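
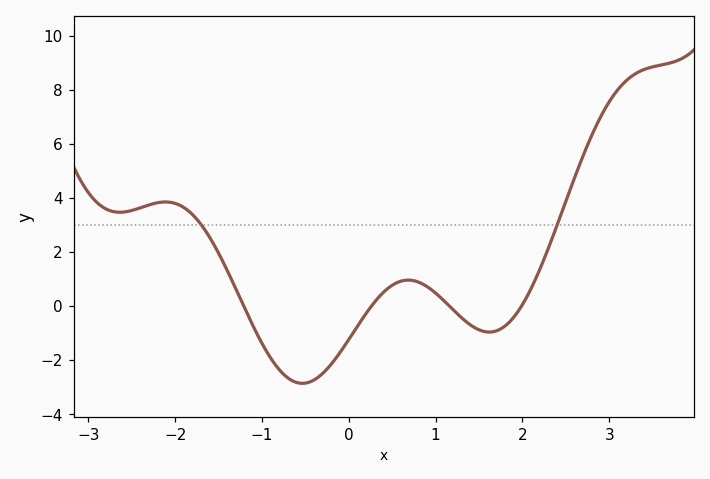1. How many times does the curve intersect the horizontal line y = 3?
2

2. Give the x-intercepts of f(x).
-1.21, 0.261, 1.16, 1.99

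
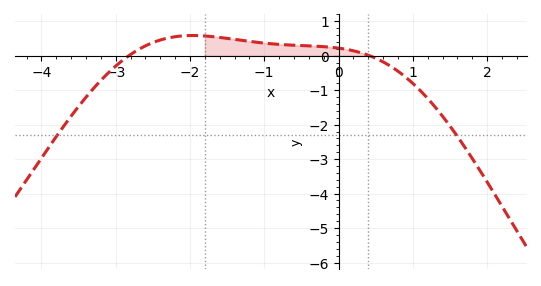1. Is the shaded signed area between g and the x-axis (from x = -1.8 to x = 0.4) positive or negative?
positive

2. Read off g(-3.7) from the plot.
-2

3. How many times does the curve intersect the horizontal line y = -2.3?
2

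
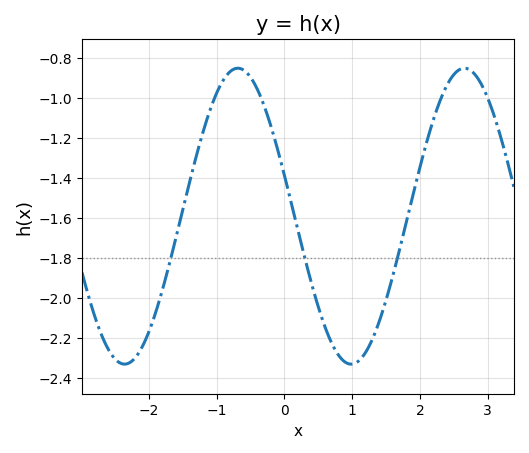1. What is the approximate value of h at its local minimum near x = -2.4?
-2.32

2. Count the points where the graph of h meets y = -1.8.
3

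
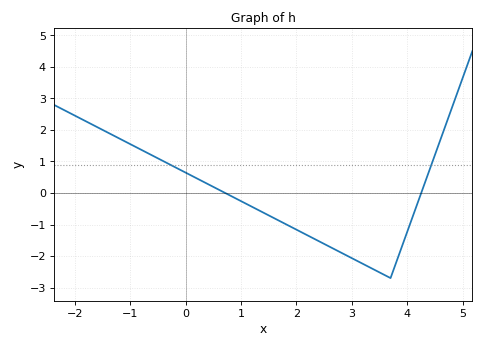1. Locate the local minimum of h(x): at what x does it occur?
3.6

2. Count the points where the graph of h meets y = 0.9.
2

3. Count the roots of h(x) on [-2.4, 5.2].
2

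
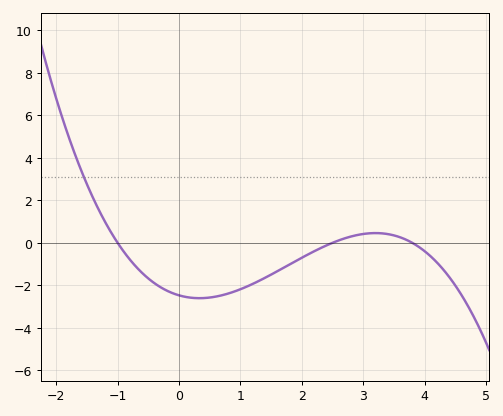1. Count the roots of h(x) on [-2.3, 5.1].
3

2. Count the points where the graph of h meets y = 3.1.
1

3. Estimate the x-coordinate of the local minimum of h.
0.3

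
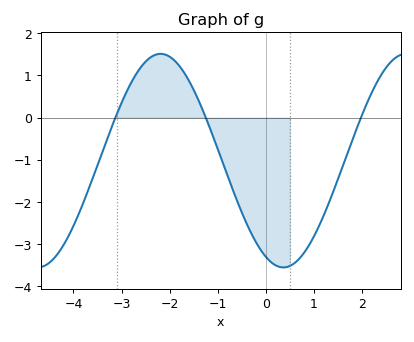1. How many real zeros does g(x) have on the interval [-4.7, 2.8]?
3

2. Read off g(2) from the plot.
0.1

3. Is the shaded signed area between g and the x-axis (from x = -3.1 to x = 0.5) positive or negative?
negative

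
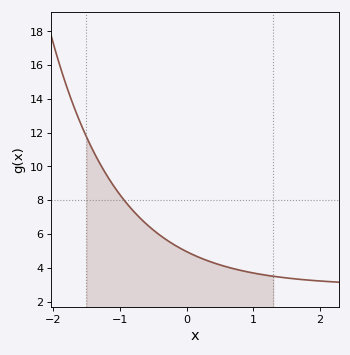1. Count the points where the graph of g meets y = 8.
1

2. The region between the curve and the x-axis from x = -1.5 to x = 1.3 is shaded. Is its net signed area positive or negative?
positive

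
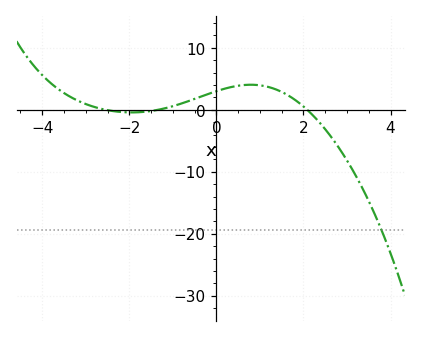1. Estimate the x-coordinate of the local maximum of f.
0.8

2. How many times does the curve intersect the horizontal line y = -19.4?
1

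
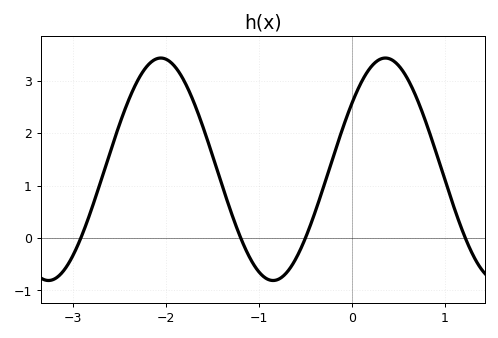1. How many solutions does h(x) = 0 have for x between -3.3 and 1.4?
4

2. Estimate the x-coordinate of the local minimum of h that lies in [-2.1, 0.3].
-0.847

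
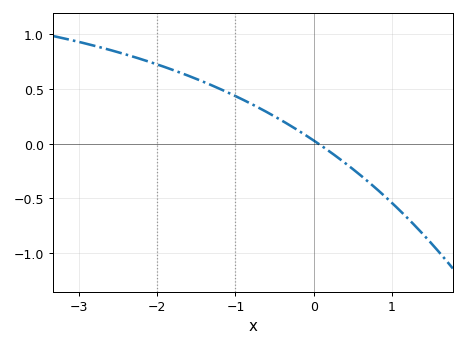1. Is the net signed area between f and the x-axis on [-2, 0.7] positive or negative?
positive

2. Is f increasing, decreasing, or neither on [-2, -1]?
decreasing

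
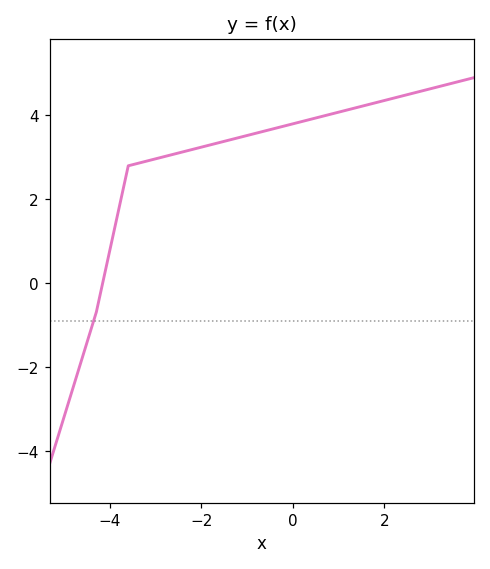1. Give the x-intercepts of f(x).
-4.16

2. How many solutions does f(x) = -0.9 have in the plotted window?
1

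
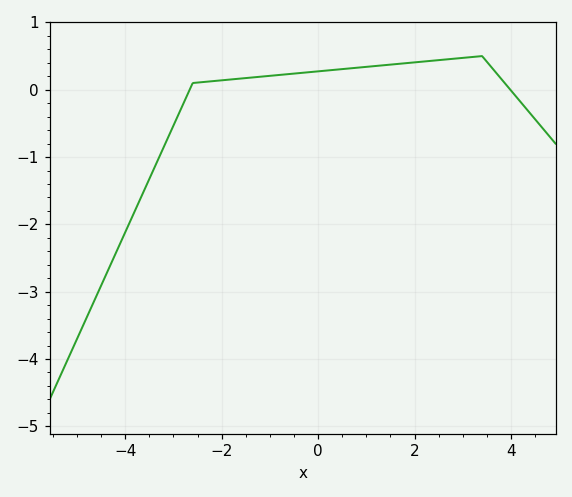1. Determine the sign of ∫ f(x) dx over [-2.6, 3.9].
positive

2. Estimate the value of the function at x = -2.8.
-0.2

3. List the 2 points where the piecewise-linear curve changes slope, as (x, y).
(-2.6, 0.1); (3.4, 0.5)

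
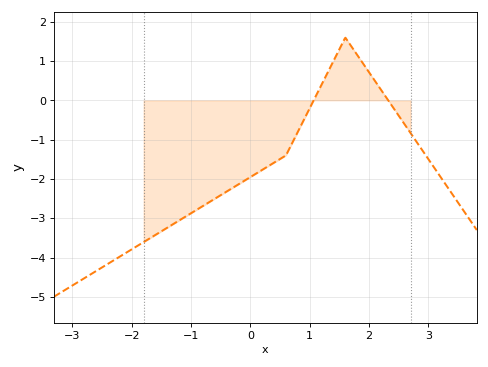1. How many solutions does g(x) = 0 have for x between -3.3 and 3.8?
2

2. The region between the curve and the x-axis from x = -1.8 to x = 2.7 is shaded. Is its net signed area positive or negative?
negative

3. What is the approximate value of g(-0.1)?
-2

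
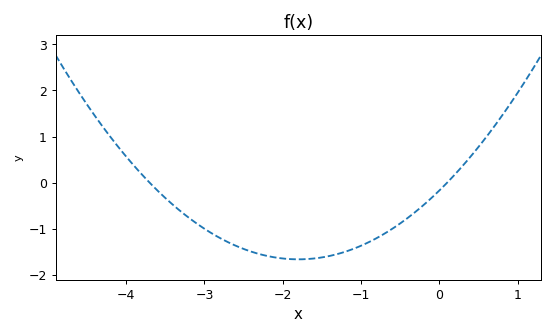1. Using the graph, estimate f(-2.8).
-1.2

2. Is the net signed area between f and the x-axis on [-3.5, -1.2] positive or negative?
negative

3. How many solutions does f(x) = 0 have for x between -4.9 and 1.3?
2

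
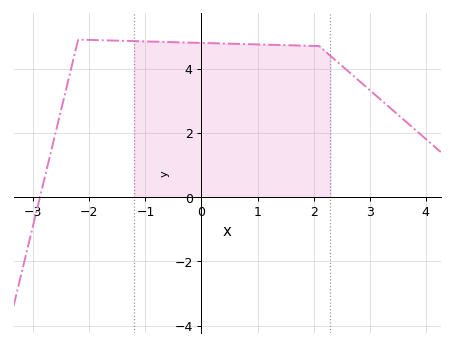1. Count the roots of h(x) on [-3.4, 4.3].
1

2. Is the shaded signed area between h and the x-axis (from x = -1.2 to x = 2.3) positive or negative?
positive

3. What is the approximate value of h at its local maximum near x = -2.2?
4.9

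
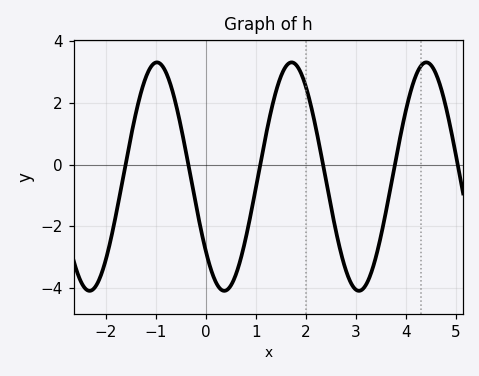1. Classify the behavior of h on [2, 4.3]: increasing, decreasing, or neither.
neither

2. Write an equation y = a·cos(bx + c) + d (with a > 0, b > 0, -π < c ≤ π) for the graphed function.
y = 3.7cos(2.33x + 2.28) - 0.39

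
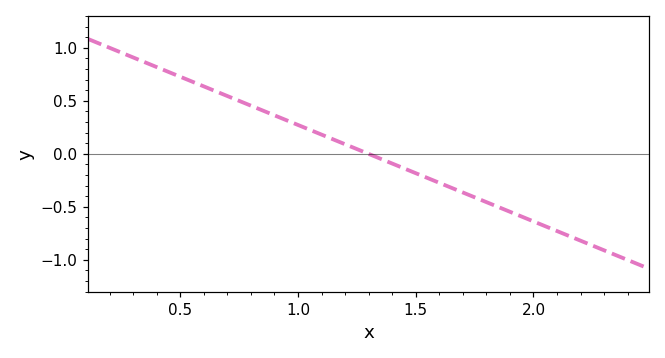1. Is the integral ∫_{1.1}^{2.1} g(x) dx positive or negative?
negative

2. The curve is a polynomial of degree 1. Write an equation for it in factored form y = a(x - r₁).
y = -0.91(x - 1.3)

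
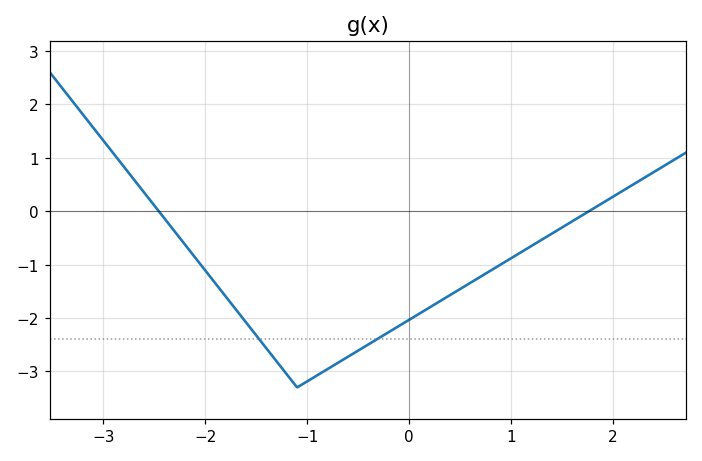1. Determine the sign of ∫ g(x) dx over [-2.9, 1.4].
negative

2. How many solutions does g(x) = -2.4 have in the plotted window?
2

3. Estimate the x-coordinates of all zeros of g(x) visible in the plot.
-2.5, 1.8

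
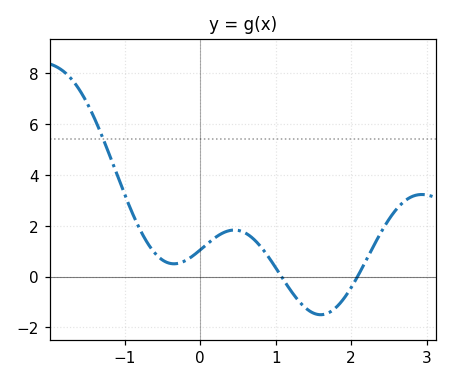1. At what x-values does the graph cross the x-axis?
1.08, 2.08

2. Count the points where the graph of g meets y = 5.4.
1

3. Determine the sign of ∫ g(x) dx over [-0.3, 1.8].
positive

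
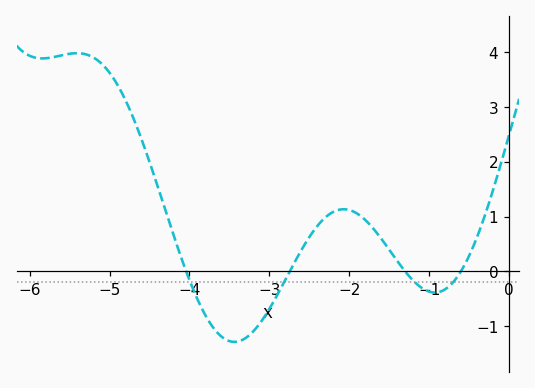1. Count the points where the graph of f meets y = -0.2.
4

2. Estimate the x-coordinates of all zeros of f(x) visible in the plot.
-4, -2.7, -1.3, -0.6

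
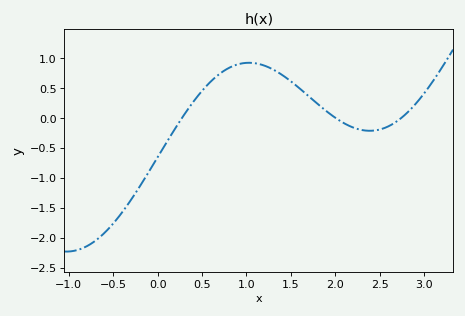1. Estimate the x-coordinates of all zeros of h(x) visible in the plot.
0.272, 2.01, 2.74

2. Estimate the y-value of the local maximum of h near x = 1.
0.926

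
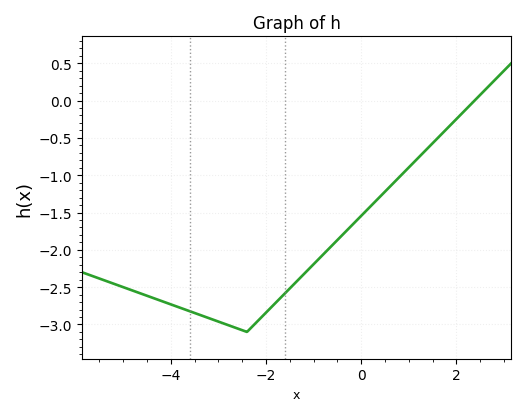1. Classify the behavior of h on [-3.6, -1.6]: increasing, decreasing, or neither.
neither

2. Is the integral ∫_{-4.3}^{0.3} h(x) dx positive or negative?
negative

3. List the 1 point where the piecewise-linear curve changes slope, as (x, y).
(-2.4, -3.1)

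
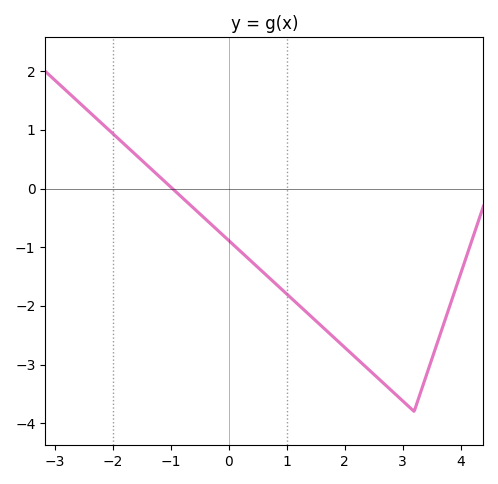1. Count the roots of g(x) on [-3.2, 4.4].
1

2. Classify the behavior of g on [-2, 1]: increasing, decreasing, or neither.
decreasing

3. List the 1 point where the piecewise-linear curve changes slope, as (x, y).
(3.2, -3.8)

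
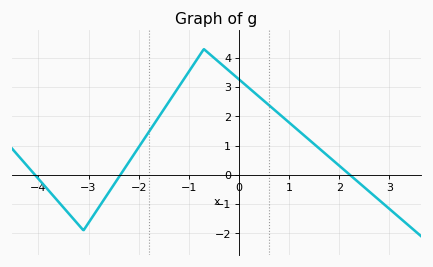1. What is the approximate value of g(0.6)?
2.38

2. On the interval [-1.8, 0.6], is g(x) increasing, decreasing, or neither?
neither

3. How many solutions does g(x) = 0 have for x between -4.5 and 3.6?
3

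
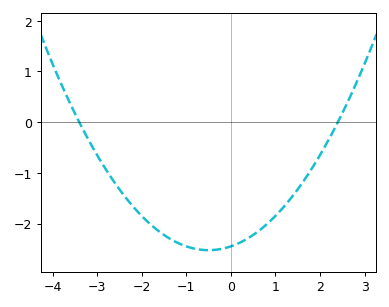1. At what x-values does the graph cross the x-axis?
-3.4, 2.4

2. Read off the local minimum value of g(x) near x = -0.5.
-2.52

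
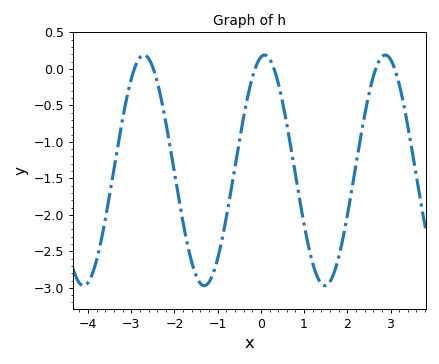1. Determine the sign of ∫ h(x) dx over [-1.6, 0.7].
negative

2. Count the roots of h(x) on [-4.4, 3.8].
6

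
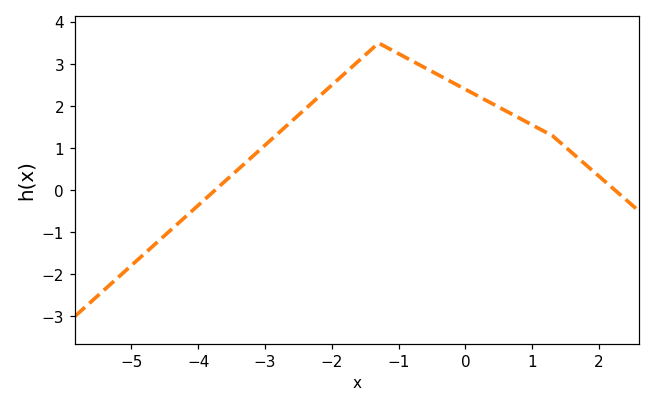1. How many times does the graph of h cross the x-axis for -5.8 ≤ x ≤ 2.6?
2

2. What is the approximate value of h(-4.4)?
-0.932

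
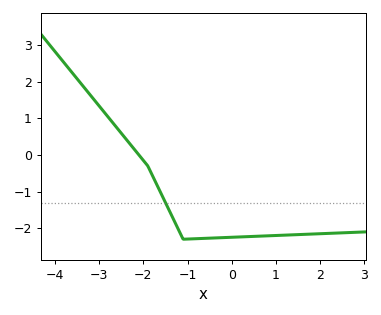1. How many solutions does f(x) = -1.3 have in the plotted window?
1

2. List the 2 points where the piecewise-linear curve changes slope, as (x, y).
(-1.9, -0.3); (-1.1, -2.3)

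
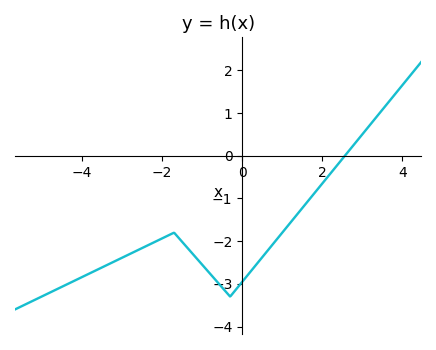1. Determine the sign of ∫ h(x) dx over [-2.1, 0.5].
negative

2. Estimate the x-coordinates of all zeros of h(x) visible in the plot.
2.56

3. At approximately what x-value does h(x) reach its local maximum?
-1.7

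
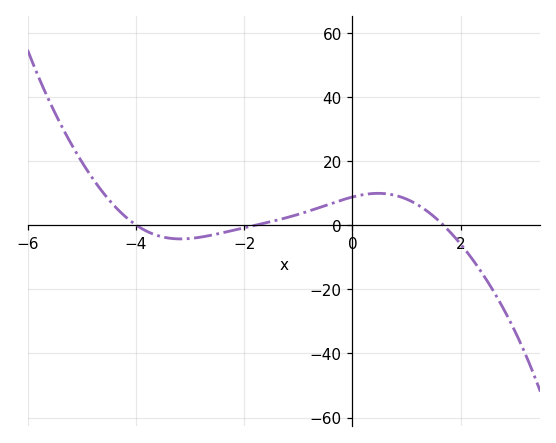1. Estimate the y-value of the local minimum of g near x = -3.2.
-4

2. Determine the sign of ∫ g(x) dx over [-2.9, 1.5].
positive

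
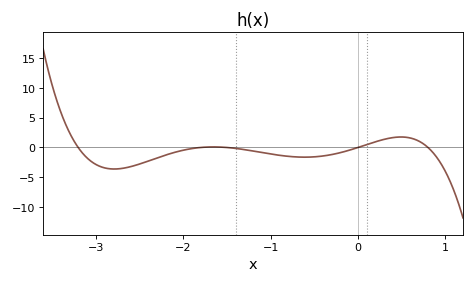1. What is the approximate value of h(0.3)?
1.5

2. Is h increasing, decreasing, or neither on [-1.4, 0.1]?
neither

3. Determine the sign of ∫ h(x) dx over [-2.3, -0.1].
negative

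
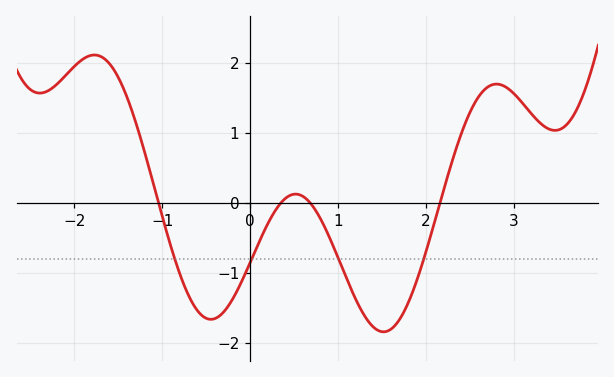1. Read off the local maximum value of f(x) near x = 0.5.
0.129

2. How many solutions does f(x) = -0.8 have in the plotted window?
4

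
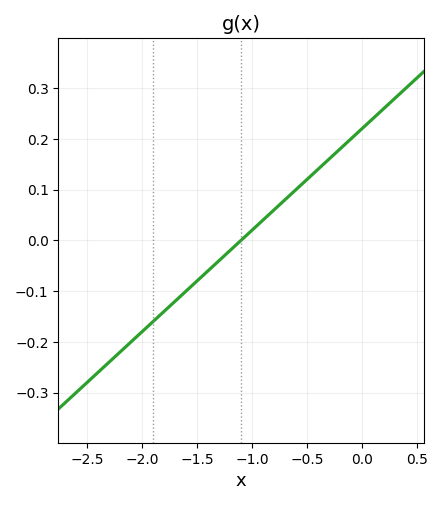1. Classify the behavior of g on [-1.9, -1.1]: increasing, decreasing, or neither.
increasing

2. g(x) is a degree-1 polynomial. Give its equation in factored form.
y = 0.2(x + 1.1)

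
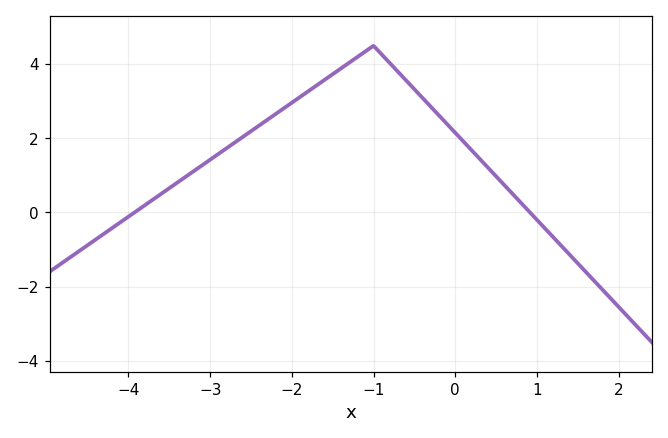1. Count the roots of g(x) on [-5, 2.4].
2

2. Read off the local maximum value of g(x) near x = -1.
4.4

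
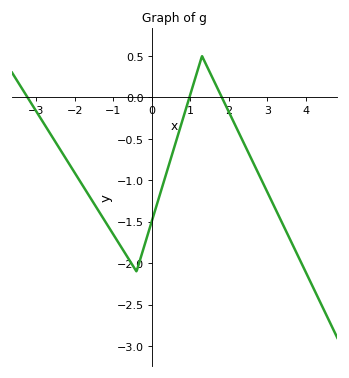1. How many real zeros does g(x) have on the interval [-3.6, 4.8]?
3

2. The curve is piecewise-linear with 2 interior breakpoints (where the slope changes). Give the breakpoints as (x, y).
(-0.4, -2.1); (1.3, 0.5)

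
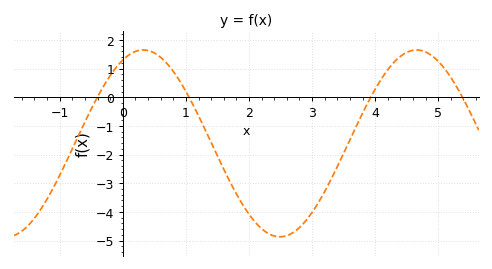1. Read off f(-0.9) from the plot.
-2.27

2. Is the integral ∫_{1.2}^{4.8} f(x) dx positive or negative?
negative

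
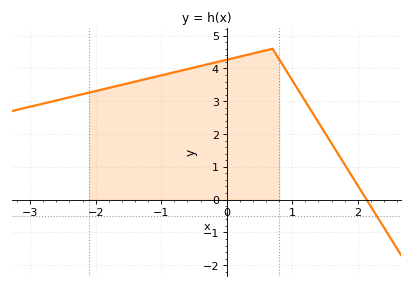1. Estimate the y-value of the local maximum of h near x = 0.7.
4.6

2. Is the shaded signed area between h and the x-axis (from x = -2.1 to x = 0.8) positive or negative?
positive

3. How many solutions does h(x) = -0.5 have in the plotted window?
1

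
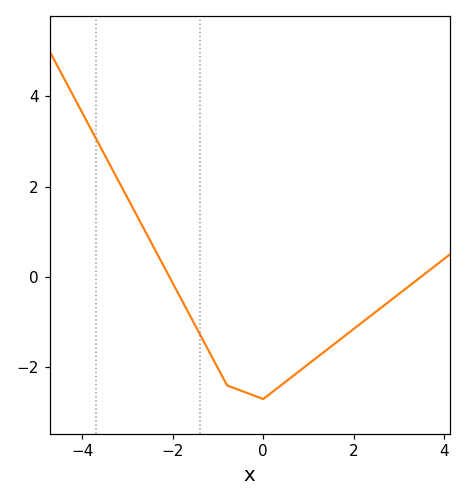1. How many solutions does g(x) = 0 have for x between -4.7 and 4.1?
2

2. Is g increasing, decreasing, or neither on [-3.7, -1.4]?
decreasing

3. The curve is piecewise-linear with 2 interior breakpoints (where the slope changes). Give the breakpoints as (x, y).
(-0.8, -2.4); (0, -2.7)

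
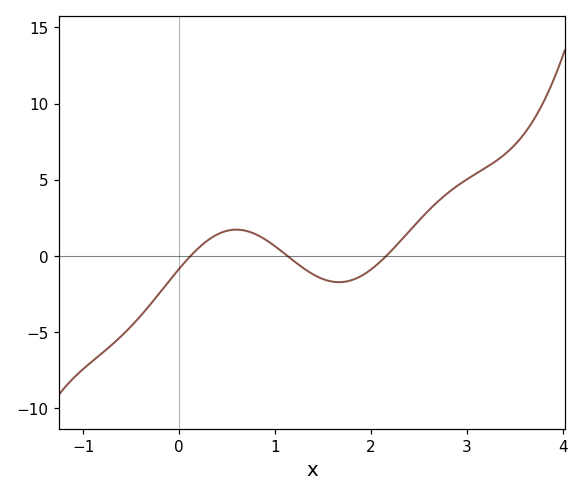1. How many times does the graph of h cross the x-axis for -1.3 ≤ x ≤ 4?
3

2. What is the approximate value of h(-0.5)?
-4.5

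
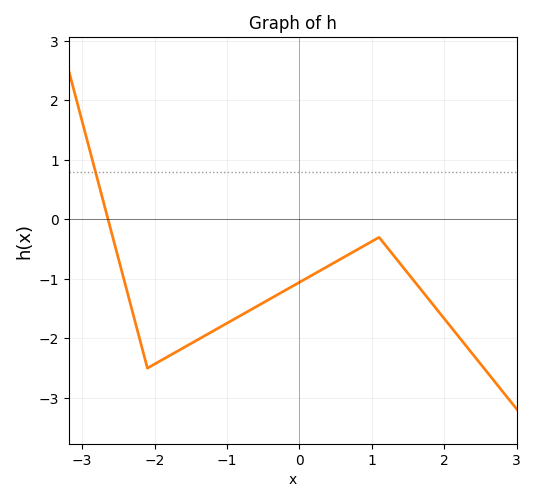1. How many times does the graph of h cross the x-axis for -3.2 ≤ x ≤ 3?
1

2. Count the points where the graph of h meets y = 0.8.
1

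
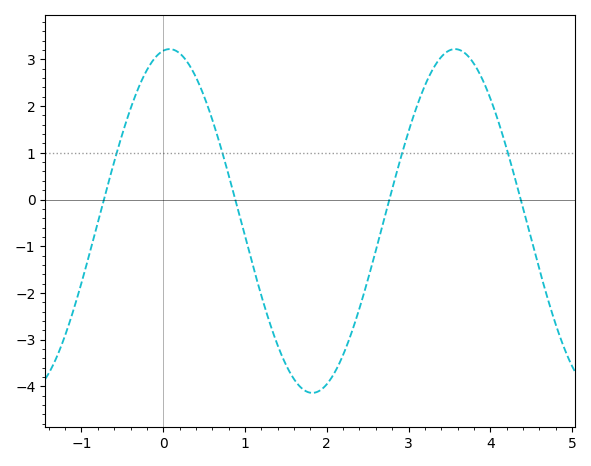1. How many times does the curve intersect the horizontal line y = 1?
4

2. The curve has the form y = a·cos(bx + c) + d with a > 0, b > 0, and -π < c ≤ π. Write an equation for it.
y = 3.68cos(1.8x - 0.14) - 0.46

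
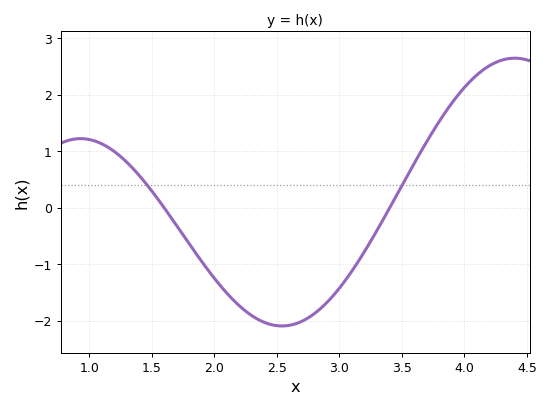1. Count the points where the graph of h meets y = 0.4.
2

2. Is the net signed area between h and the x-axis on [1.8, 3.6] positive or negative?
negative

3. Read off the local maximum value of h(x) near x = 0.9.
1.2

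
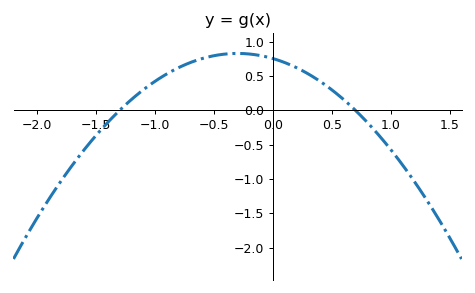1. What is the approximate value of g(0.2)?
0.622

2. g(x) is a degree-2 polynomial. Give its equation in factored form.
y = -0.83(x + 1.3)(x - 0.7)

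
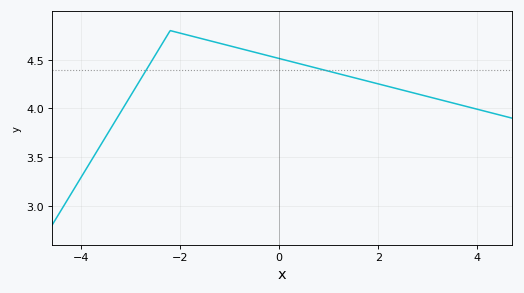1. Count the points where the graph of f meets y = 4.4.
2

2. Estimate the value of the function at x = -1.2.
4.65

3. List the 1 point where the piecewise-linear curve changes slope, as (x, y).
(-2.2, 4.8)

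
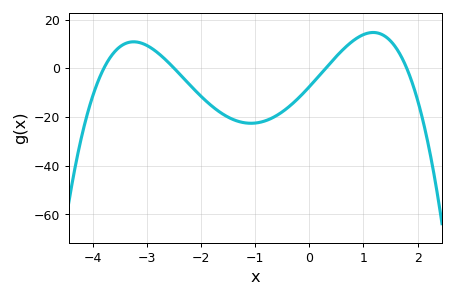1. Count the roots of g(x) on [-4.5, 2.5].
4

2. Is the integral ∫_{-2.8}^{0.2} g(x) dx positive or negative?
negative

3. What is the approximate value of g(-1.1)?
-22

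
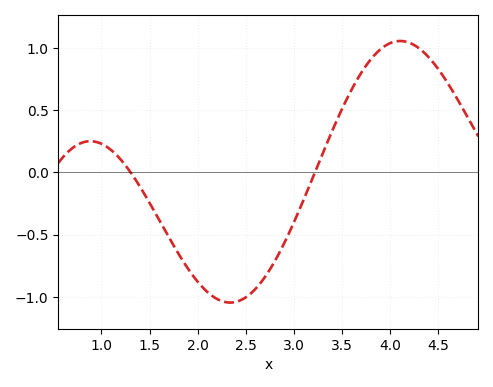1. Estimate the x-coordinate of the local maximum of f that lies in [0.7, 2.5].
0.9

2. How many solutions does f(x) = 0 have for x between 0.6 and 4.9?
2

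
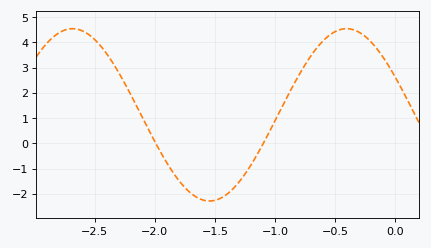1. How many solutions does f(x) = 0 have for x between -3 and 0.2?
2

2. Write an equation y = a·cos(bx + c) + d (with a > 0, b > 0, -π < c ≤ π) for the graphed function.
y = 3.41cos(2.8x + 1.1) + 1.13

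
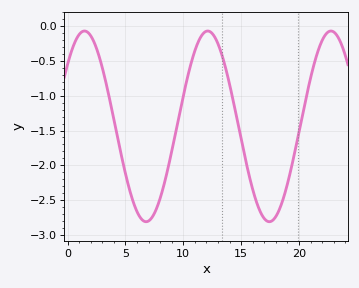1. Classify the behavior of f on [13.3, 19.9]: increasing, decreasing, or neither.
neither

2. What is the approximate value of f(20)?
-1.52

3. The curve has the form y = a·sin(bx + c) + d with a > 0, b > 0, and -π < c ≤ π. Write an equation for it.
y = 1.37sin(0.59x + 0.71) - 1.44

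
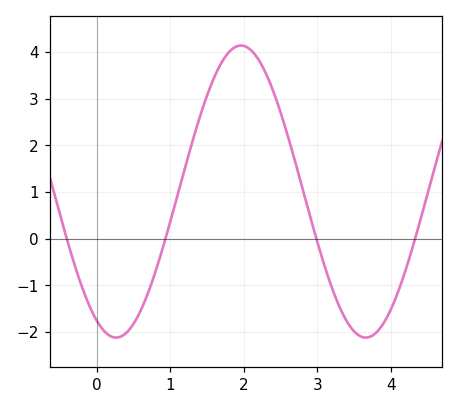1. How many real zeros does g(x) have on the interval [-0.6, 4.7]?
4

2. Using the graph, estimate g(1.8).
4.01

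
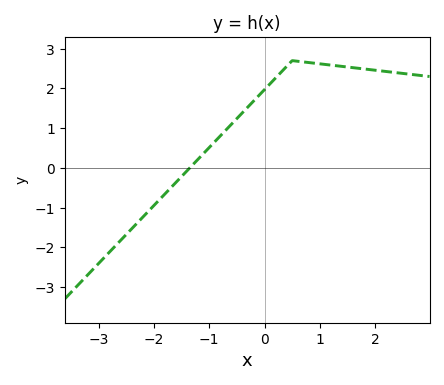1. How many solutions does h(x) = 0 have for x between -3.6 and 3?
1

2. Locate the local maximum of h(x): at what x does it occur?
0.501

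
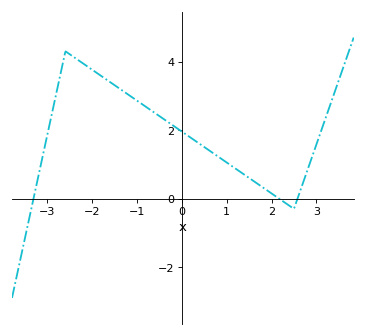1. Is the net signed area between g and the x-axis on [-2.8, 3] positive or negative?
positive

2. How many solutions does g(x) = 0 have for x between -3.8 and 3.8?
3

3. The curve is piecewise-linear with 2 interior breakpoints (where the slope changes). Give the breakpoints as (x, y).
(-2.6, 4.3); (2.5, -0.3)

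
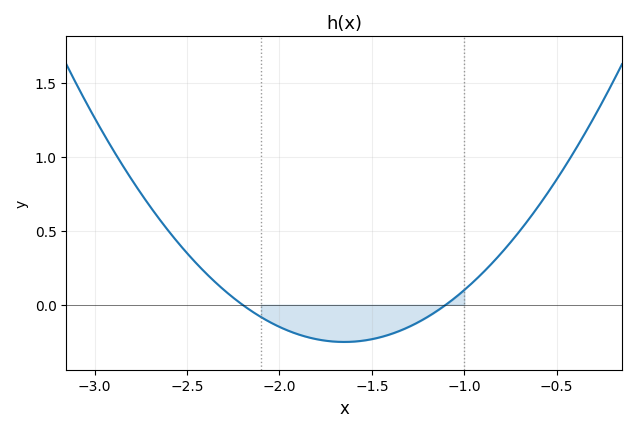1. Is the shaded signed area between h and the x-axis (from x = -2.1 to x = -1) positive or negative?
negative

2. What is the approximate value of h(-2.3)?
0.1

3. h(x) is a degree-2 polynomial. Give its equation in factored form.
y = 0.83(x + 2.2)(x + 1.1)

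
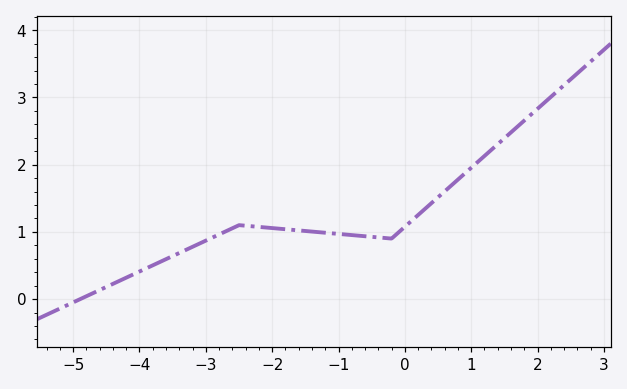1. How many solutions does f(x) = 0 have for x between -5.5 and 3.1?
1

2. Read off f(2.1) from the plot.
2.92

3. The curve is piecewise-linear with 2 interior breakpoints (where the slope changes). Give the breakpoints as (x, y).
(-2.5, 1.1); (-0.2, 0.9)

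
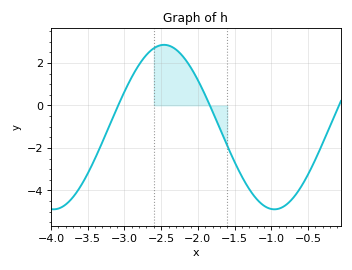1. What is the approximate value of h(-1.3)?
-3.94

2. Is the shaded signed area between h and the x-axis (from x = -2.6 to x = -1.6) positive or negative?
positive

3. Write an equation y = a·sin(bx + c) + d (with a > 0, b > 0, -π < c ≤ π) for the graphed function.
y = 3.87sin(2.09x + 0.432) - 1.02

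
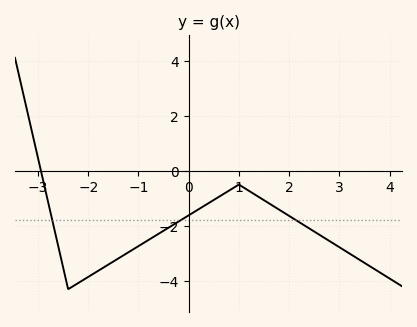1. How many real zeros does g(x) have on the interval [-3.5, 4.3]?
1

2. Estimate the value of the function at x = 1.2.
-0.727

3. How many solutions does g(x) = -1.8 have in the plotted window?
3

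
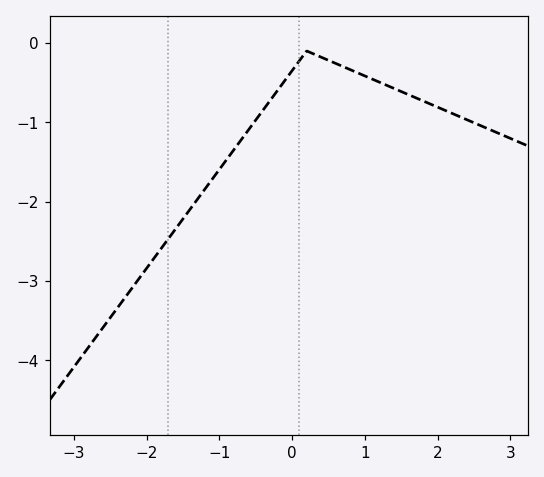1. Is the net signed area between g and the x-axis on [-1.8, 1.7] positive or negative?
negative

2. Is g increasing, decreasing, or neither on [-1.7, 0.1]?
increasing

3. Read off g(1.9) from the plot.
-0.8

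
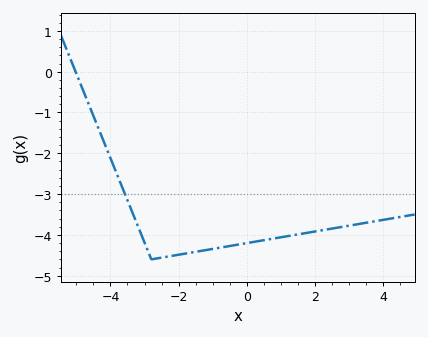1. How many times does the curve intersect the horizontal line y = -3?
1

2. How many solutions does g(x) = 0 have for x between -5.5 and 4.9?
1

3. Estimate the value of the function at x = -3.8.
-2.53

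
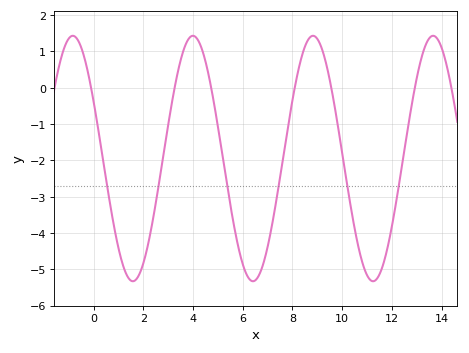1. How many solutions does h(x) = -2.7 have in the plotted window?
6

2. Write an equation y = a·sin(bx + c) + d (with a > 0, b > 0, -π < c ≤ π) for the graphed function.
y = 3.38sin(1.3x + 2.66) - 1.95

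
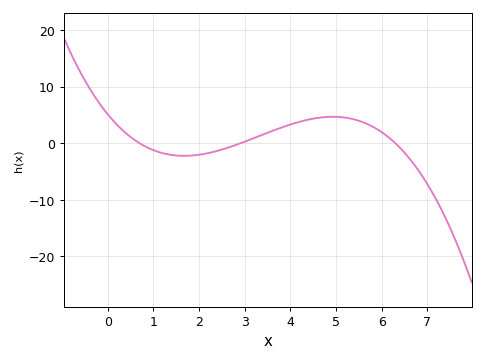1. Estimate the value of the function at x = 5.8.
2.96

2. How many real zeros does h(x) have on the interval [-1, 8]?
3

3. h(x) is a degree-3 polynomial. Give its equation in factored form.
y = -0.4(x - 0.7)(x - 2.9)(x - 6.3)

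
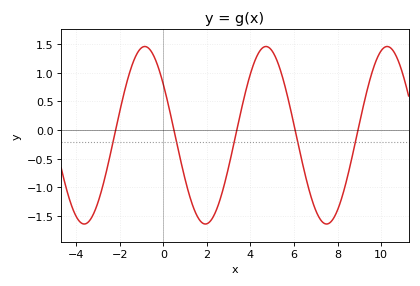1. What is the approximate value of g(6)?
0.1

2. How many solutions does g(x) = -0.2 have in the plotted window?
5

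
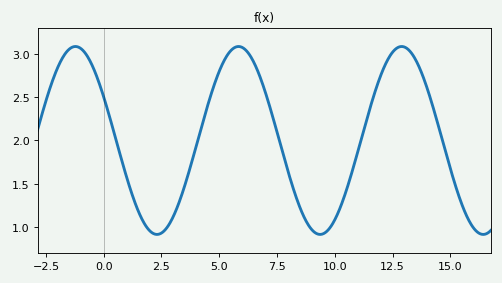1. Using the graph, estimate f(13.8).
2.76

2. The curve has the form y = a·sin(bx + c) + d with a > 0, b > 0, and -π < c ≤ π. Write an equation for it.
y = 1.09sin(0.89x + 2.66) + 2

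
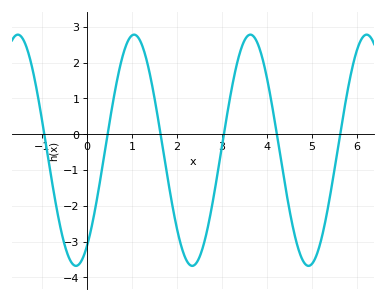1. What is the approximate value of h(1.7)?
-0.542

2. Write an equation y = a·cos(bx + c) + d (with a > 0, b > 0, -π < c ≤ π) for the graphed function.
y = 3.23cos(2.43x - 2.53) - 0.45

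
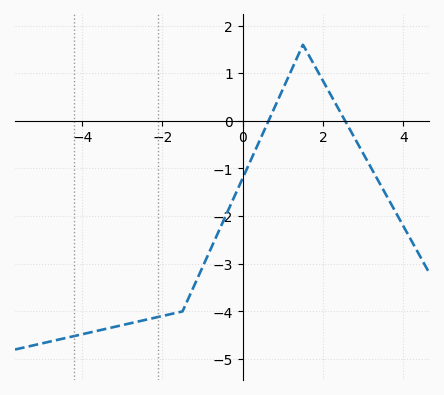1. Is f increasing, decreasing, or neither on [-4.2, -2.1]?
increasing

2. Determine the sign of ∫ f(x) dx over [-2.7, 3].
negative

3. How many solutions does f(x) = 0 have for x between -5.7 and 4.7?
2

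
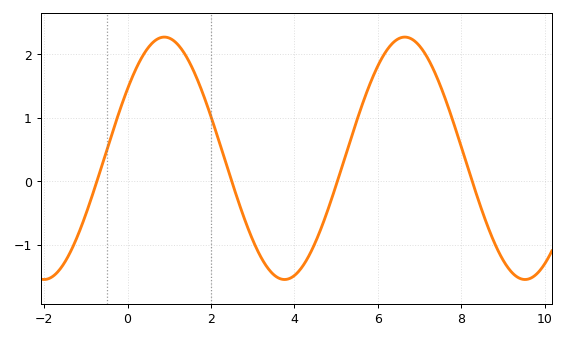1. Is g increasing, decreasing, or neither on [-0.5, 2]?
neither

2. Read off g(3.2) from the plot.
-1.2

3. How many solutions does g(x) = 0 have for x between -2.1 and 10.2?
4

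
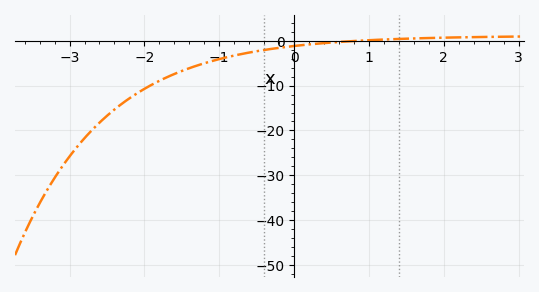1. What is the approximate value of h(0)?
-1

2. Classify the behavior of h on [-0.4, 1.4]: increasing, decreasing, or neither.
increasing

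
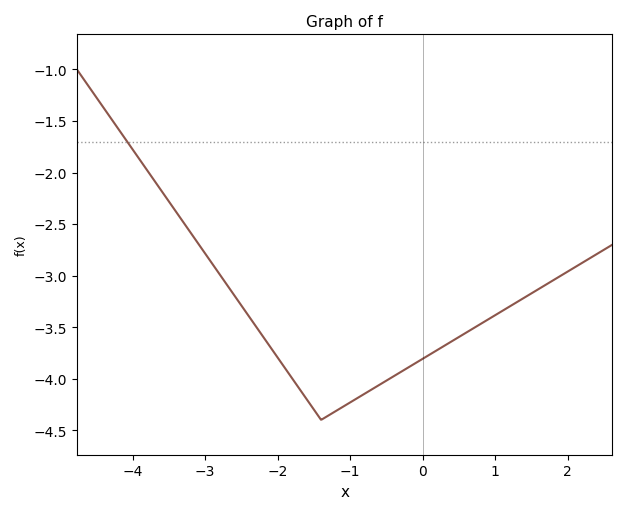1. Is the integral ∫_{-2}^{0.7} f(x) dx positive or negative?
negative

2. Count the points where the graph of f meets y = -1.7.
1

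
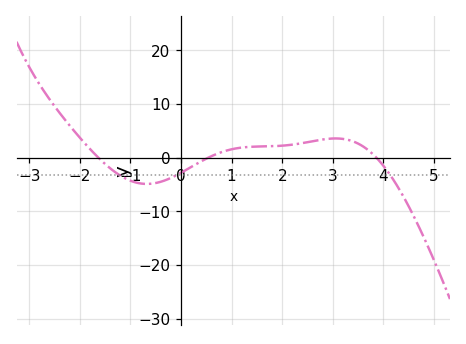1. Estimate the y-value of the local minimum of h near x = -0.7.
-5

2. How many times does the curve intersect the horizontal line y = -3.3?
3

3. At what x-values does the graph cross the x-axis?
-1.6, 0.6, 3.8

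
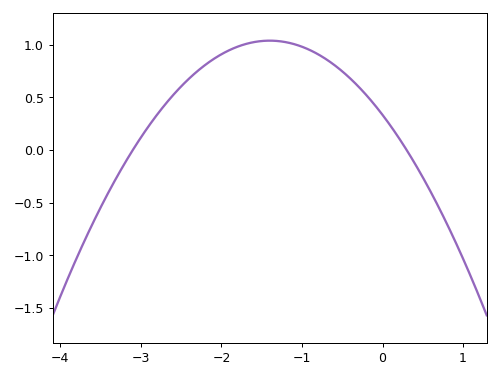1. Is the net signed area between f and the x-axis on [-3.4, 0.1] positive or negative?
positive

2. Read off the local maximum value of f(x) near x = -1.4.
1.04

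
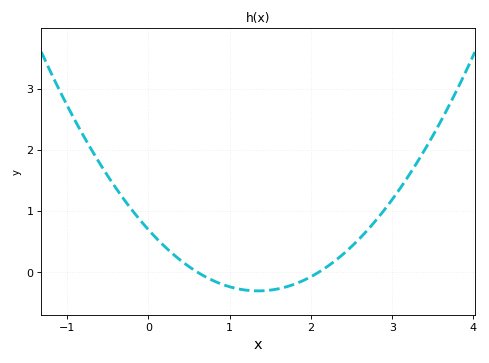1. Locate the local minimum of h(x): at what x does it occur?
1.35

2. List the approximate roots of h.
0.6, 2.1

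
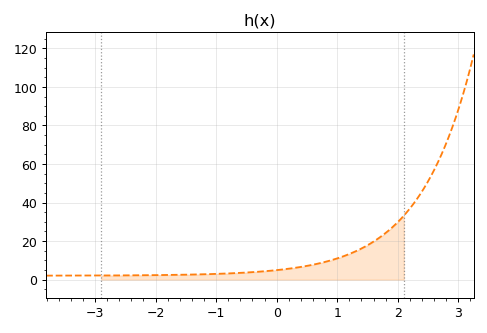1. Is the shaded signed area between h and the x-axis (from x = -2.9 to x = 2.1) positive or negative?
positive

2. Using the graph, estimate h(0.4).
6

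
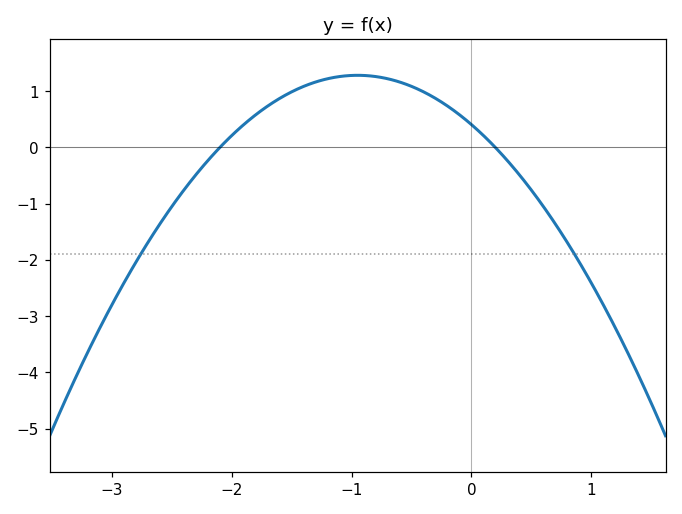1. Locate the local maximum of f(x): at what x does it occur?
-1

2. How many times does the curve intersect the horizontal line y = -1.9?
2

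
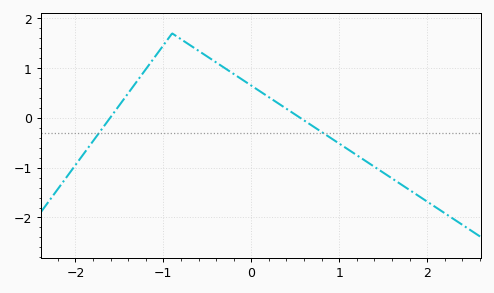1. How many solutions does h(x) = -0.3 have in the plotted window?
2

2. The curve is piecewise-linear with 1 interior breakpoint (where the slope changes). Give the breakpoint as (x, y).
(-0.9, 1.7)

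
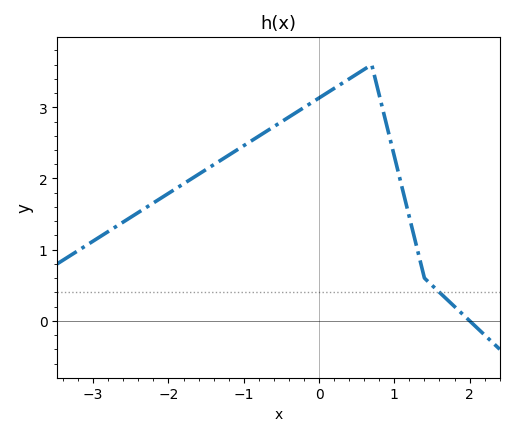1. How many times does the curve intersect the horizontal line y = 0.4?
1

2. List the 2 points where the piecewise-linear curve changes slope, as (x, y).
(0.7, 3.6); (1.4, 0.6)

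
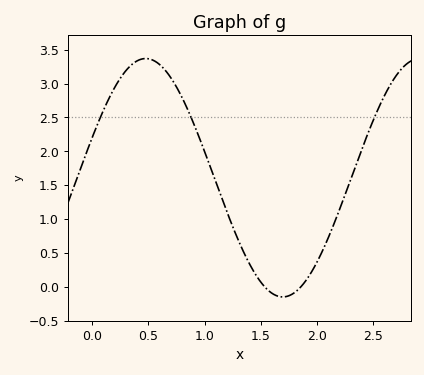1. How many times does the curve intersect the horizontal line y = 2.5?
3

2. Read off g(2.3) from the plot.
1.6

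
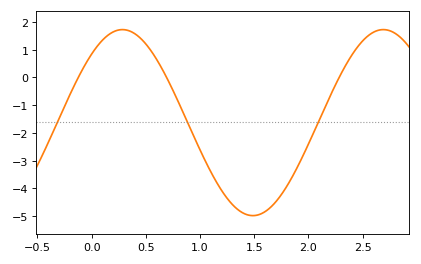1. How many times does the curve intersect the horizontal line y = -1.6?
3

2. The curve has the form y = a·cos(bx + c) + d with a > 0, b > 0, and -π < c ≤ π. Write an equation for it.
y = 3.35cos(2.61x - 0.742) - 1.63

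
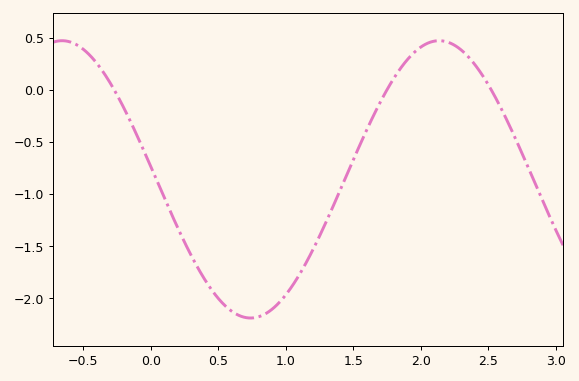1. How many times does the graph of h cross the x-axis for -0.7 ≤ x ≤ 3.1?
3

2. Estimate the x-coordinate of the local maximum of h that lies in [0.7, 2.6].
2.1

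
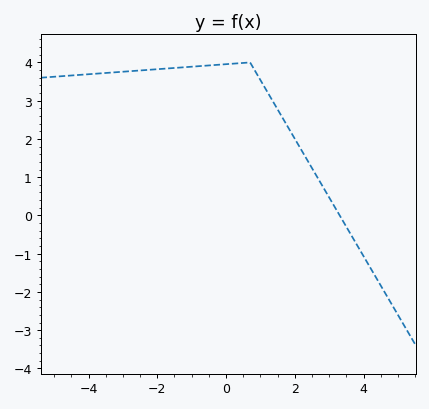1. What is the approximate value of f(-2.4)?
3.8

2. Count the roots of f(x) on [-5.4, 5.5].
1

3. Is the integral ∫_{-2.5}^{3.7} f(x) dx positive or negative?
positive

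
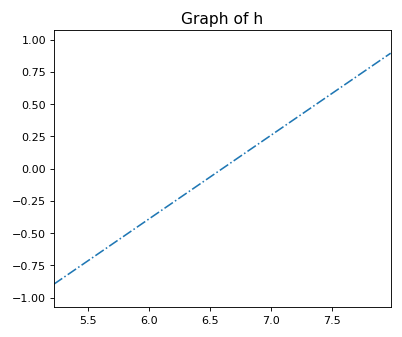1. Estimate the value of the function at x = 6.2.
-0.25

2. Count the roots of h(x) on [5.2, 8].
1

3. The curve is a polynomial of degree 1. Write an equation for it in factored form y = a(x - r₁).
y = 0.65(x - 6.6)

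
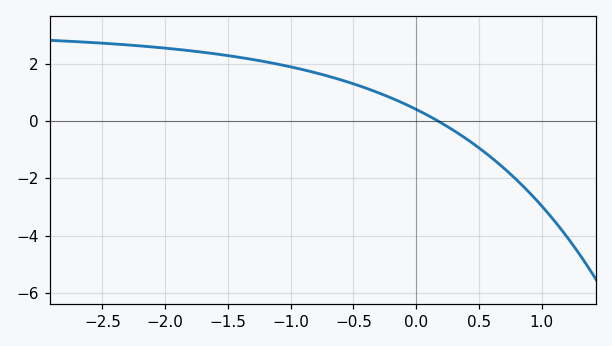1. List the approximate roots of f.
0.2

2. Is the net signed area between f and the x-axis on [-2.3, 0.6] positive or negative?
positive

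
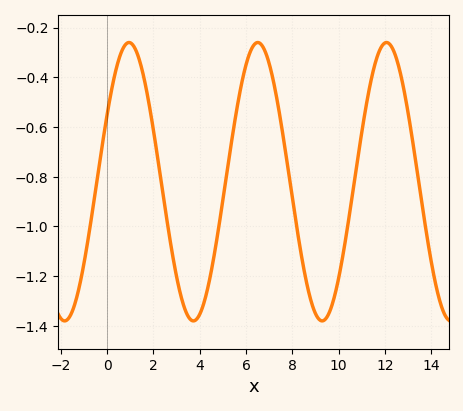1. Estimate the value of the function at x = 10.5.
-0.94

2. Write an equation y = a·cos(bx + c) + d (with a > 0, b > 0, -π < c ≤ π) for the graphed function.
y = 0.56cos(1.1x - 1.1) - 0.82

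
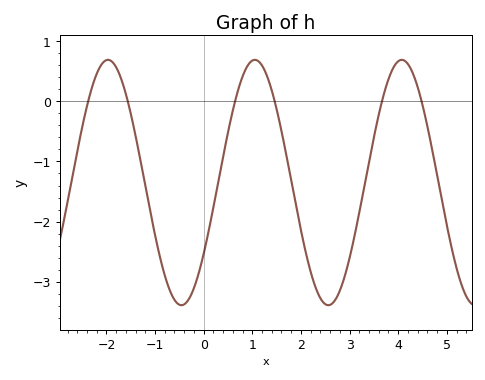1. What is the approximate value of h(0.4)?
-0.919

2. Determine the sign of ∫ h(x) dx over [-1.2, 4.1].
negative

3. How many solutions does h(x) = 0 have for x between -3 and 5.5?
6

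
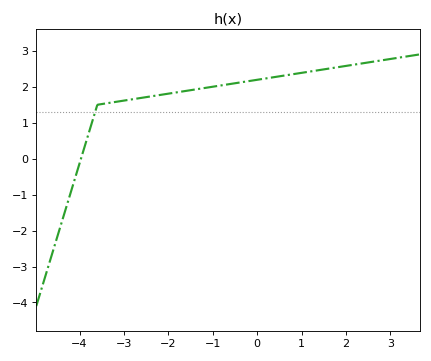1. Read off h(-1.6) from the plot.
1.89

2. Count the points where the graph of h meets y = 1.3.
1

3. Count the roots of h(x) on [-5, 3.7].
1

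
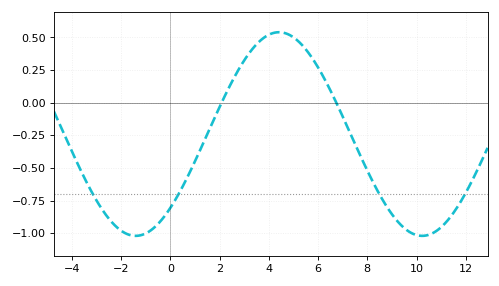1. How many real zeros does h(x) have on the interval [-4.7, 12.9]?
2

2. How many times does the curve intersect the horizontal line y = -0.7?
4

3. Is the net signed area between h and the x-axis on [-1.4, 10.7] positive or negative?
negative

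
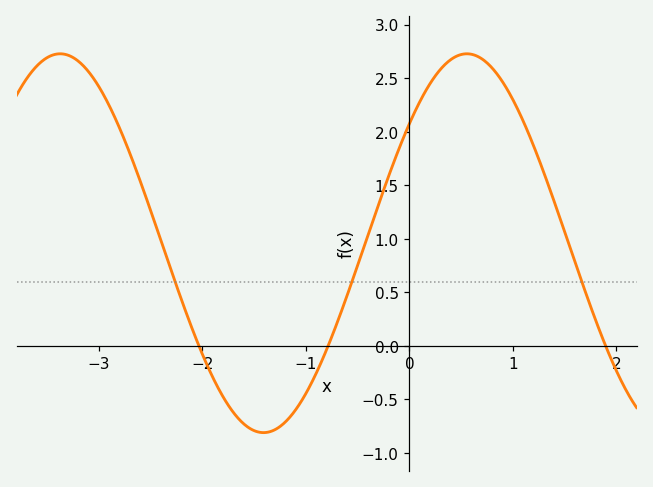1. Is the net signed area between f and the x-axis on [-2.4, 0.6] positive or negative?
positive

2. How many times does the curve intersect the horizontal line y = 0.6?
3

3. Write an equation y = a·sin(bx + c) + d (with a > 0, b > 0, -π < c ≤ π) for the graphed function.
y = 1.77sin(1.6x + 0.68) + 0.96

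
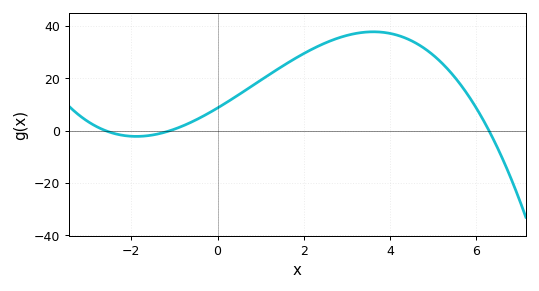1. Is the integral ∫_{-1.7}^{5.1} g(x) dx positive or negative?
positive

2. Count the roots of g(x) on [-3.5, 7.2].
3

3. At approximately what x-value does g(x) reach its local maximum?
3.62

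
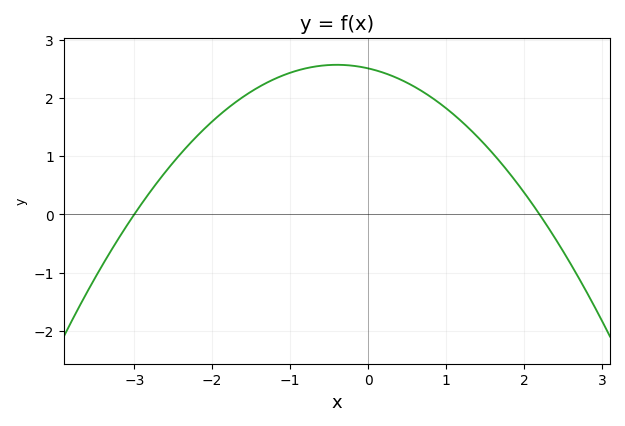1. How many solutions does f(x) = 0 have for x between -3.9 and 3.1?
2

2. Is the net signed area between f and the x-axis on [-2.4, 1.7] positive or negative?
positive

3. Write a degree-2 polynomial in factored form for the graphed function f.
y = -0.38(x + 3)(x - 2.2)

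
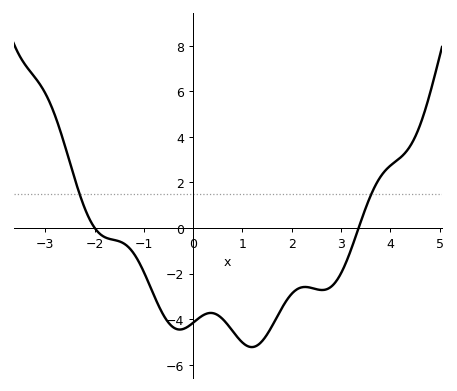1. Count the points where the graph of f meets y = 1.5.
2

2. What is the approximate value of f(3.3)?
-0.367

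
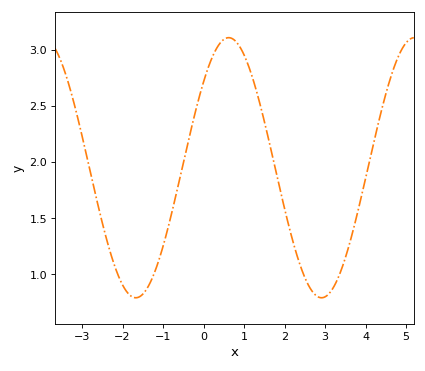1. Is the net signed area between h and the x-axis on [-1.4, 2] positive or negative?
positive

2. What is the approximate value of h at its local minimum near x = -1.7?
0.79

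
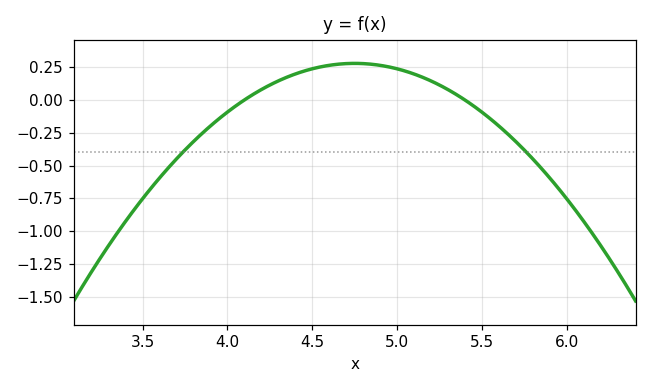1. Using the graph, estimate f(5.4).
0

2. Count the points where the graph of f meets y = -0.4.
2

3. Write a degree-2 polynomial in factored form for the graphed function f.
y = -0.66(x - 4.1)(x - 5.4)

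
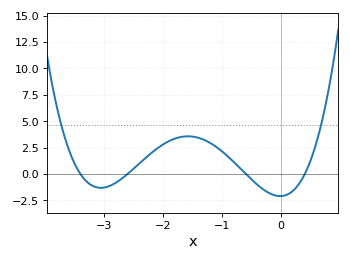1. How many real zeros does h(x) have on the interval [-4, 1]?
4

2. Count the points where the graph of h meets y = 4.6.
2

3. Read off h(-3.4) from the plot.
0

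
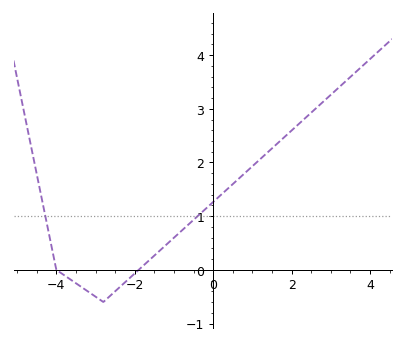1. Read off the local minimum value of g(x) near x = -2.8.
-0.6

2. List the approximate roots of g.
-4, -1.8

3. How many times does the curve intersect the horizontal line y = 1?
2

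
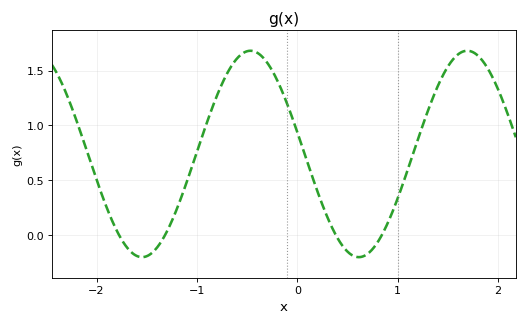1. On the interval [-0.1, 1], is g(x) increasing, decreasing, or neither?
neither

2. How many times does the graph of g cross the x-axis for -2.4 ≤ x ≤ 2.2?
4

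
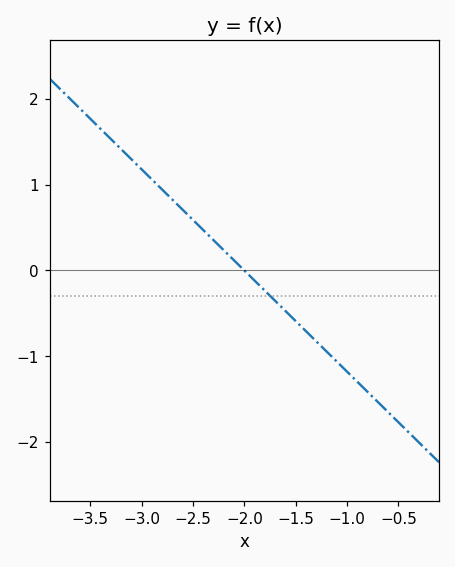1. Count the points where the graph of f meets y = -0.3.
1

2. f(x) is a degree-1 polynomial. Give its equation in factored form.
y = -1.18(x + 2)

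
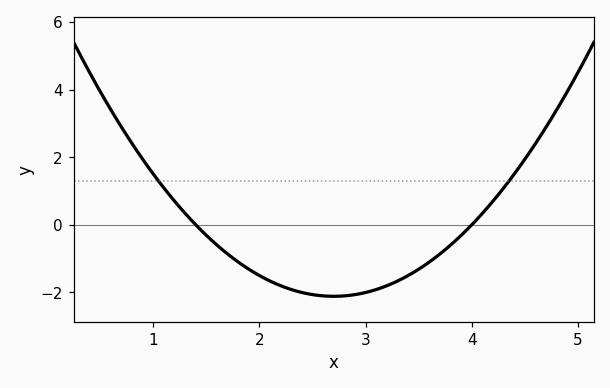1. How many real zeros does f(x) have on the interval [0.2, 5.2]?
2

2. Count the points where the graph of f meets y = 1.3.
2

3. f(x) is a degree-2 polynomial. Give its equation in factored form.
y = 1.25(x - 1.4)(x - 4)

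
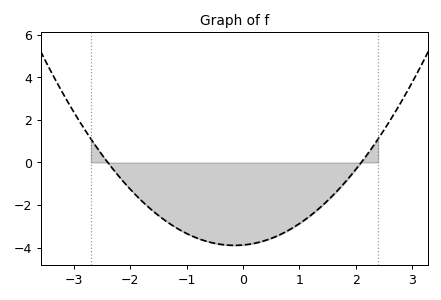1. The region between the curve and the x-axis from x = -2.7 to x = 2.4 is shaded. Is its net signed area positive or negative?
negative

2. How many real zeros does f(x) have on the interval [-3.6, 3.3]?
2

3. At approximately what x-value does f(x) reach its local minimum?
-0.15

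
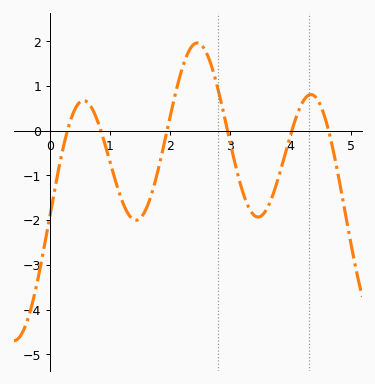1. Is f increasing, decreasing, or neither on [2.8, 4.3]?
neither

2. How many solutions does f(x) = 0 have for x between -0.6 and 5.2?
6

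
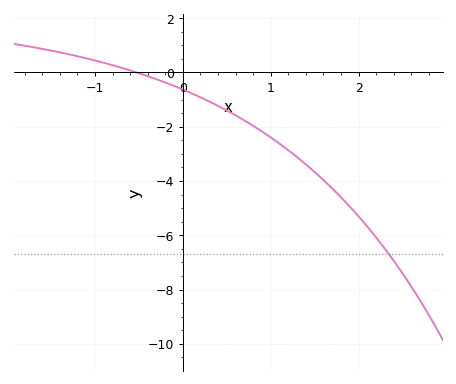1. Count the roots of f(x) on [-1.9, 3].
1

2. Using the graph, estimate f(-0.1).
-0.4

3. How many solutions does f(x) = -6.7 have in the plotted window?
1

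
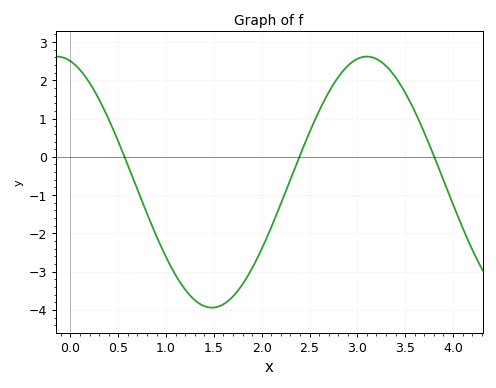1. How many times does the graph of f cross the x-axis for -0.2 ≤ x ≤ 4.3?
3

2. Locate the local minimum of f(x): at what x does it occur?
1.5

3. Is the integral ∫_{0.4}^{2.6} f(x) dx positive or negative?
negative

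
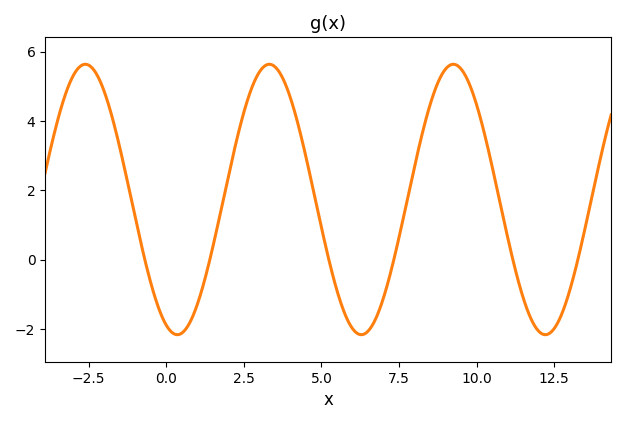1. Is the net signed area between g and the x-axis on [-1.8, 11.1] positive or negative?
positive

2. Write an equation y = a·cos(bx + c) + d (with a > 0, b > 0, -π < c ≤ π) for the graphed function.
y = 3.9cos(1.1x + 2.8) + 1.74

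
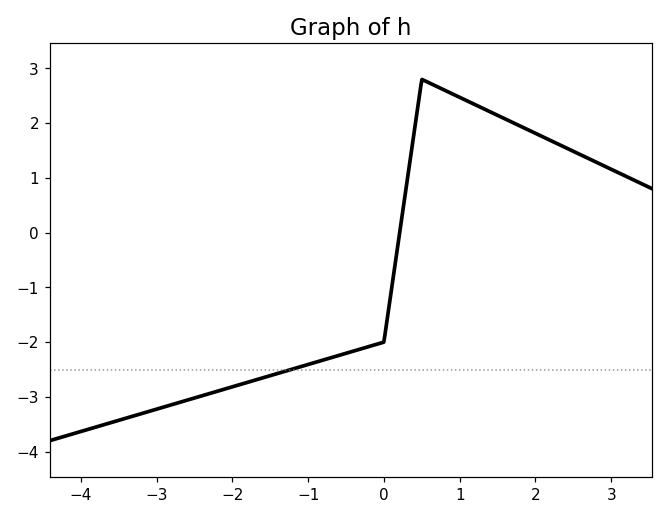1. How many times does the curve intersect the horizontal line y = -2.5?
1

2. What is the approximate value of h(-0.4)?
-2.16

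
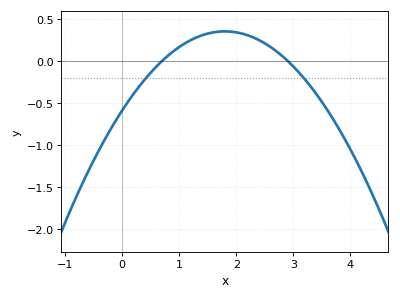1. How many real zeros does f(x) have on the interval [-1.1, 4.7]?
2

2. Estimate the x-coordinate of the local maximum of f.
1.8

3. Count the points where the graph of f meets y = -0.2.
2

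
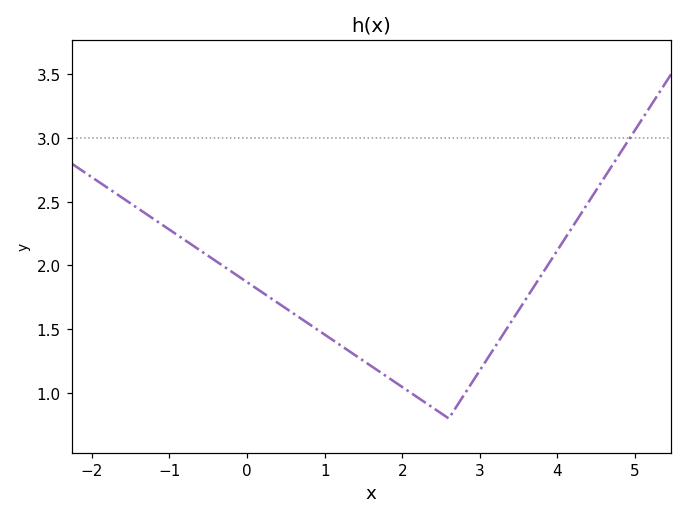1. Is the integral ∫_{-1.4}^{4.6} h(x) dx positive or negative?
positive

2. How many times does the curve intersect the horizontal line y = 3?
1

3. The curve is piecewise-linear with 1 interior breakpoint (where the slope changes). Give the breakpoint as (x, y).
(2.6, 0.8)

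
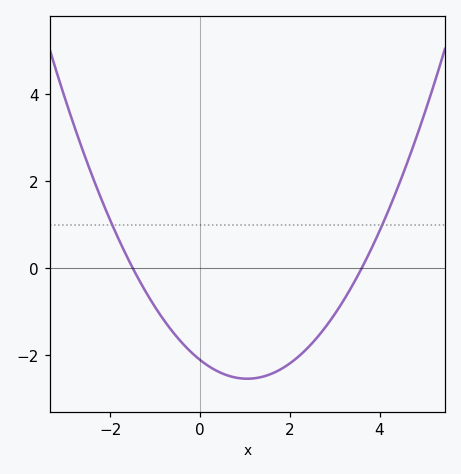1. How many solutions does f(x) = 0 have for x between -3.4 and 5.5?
2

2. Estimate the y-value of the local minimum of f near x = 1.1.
-2.6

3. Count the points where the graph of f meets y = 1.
2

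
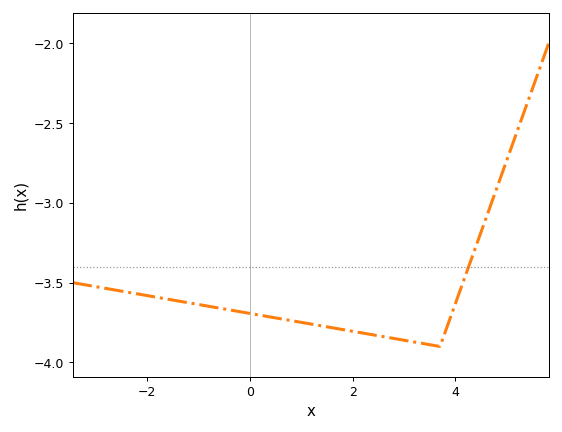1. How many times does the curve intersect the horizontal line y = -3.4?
1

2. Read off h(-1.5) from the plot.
-3.6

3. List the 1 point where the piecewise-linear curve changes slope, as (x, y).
(3.7, -3.9)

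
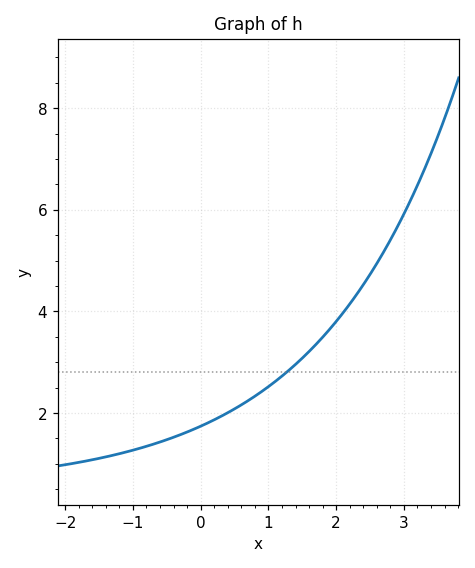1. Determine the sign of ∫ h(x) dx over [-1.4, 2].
positive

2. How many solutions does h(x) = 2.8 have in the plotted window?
1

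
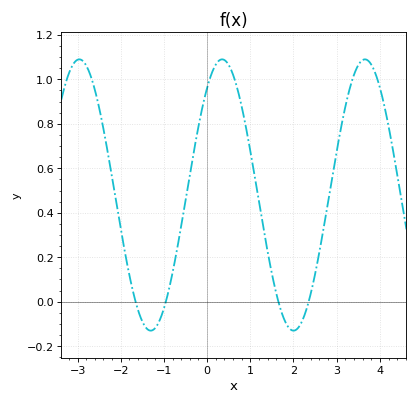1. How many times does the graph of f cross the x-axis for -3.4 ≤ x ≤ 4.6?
4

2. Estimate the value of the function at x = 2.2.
-0.087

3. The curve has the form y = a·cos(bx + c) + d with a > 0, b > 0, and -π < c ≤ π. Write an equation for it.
y = 0.61cos(1.9x - 0.66) + 0.48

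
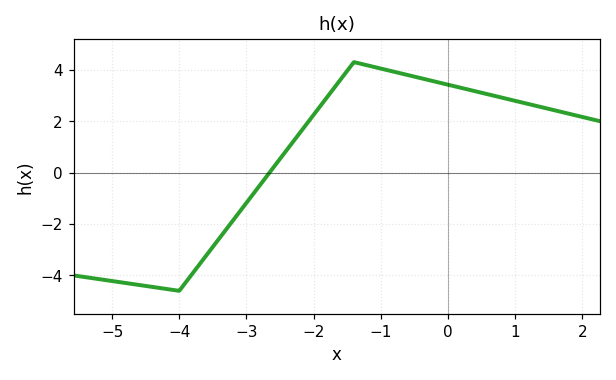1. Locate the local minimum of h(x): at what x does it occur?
-4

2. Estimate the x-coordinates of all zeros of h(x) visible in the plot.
-2.66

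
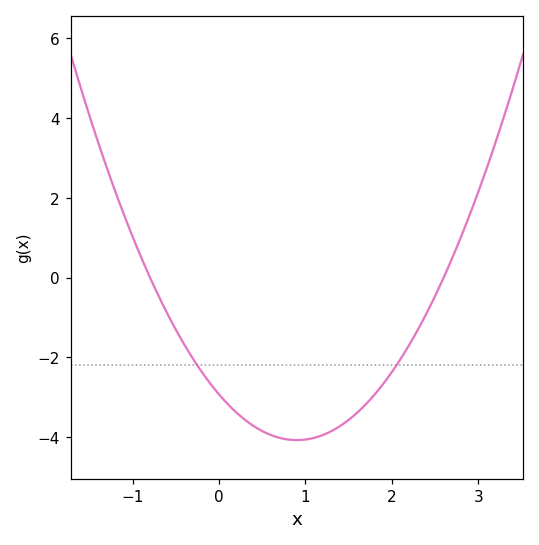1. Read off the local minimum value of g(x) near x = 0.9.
-4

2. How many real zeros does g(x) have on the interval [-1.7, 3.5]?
2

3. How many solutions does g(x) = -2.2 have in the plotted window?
2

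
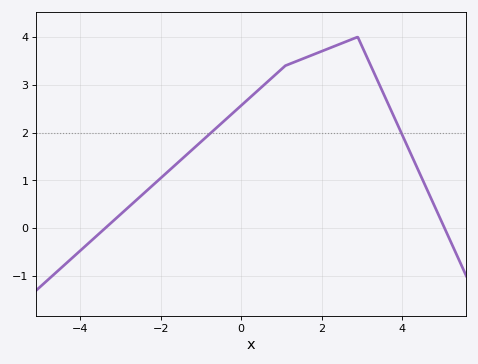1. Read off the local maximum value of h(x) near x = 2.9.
4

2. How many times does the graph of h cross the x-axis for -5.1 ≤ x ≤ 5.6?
2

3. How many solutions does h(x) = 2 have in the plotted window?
2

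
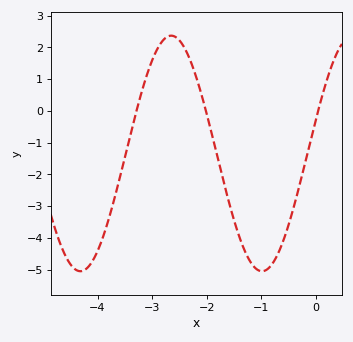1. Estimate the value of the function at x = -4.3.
-5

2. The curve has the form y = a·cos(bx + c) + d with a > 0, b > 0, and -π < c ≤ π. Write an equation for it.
y = 3.71cos(1.9x - 1.3) - 1.34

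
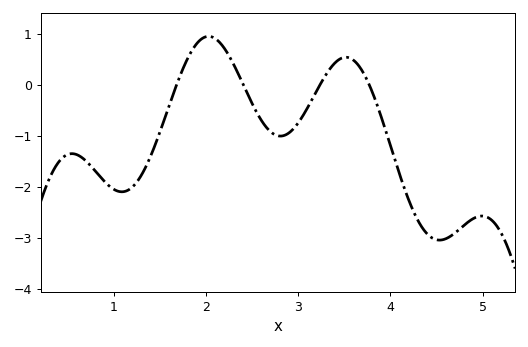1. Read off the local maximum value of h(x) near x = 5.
-2.6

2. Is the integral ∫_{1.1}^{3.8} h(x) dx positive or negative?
negative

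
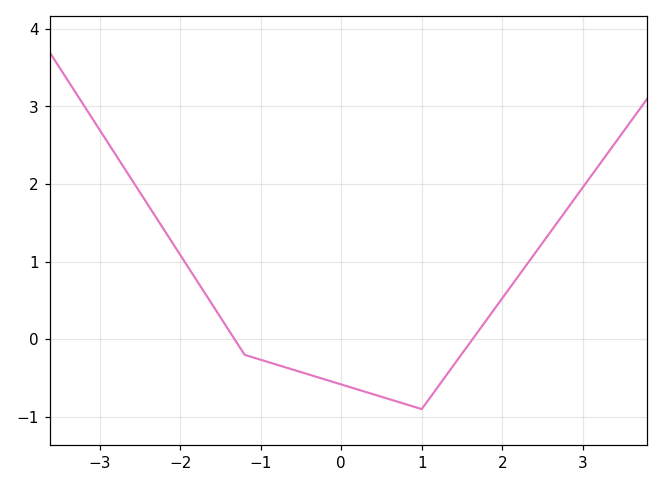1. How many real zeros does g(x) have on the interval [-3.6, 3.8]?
2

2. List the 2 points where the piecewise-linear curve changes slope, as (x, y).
(-1.2, -0.2); (1, -0.9)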